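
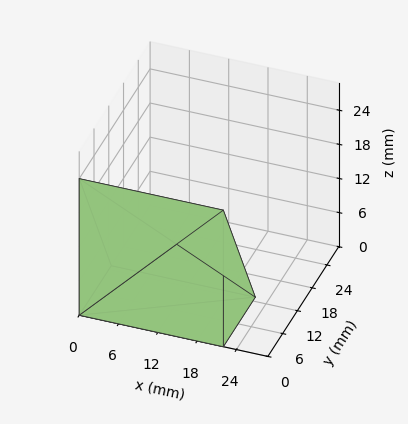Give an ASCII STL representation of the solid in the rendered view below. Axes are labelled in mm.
Reading the render: the shape is a wedge (ramp): 22 × 13 mm base, rising to 24 mm along the y=0 edge and sloping linearly to z=0 at y=13 (dimensions read to the nearest mm from the axis ticks). For the STL, each face is triangulated and given an outward normal.

solid part
  facet normal 0.0000 0.0000 -1.0000
    outer loop
      vertex 22.00 13.00 0.00
      vertex 22.00 0.00 0.00
      vertex 0.00 0.00 0.00
    endloop
  endfacet
  facet normal 0.0000 0.0000 -1.0000
    outer loop
      vertex 0.00 13.00 0.00
      vertex 22.00 13.00 0.00
      vertex 0.00 0.00 0.00
    endloop
  endfacet
  facet normal 0.0000 -1.0000 0.0000
    outer loop
      vertex 0.00 0.00 0.00
      vertex 22.00 0.00 0.00
      vertex 22.00 0.00 24.00
    endloop
  endfacet
  facet normal 0.0000 -1.0000 0.0000
    outer loop
      vertex 0.00 0.00 0.00
      vertex 22.00 0.00 24.00
      vertex 0.00 0.00 24.00
    endloop
  endfacet
  facet normal 0.0000 0.8793 0.4763
    outer loop
      vertex 0.00 0.00 24.00
      vertex 22.00 0.00 24.00
      vertex 22.00 13.00 0.00
    endloop
  endfacet
  facet normal 0.0000 0.8793 0.4763
    outer loop
      vertex 0.00 0.00 24.00
      vertex 22.00 13.00 0.00
      vertex 0.00 13.00 0.00
    endloop
  endfacet
  facet normal -1.0000 0.0000 0.0000
    outer loop
      vertex 0.00 0.00 24.00
      vertex 0.00 13.00 0.00
      vertex 0.00 0.00 0.00
    endloop
  endfacet
  facet normal 1.0000 0.0000 0.0000
    outer loop
      vertex 22.00 0.00 0.00
      vertex 22.00 13.00 0.00
      vertex 22.00 0.00 24.00
    endloop
  endfacet
endsolid part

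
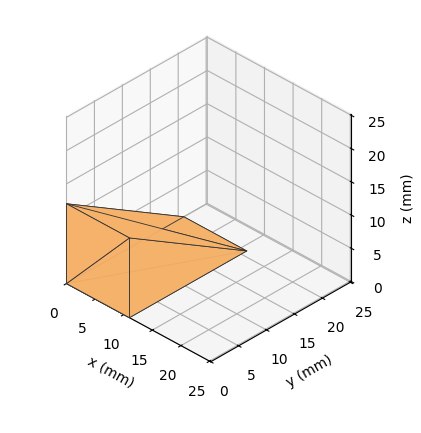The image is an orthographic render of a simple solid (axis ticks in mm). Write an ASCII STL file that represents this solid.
Reading the render: the shape is a wedge (ramp): 11 × 21 mm base, rising to 12 mm along the y=0 edge and sloping linearly to z=0 at y=21 (dimensions read to the nearest mm from the axis ticks). For the STL, each face is triangulated and given an outward normal.

solid part
  facet normal 0.0000 0.0000 -1.0000
    outer loop
      vertex 11.00 21.00 0.00
      vertex 11.00 0.00 0.00
      vertex 0.00 0.00 0.00
    endloop
  endfacet
  facet normal 0.0000 0.0000 -1.0000
    outer loop
      vertex 0.00 21.00 0.00
      vertex 11.00 21.00 0.00
      vertex 0.00 0.00 0.00
    endloop
  endfacet
  facet normal 0.0000 -1.0000 0.0000
    outer loop
      vertex 0.00 0.00 0.00
      vertex 11.00 0.00 0.00
      vertex 11.00 0.00 12.00
    endloop
  endfacet
  facet normal 0.0000 -1.0000 0.0000
    outer loop
      vertex 0.00 0.00 0.00
      vertex 11.00 0.00 12.00
      vertex 0.00 0.00 12.00
    endloop
  endfacet
  facet normal 0.0000 0.4961 0.8682
    outer loop
      vertex 0.00 0.00 12.00
      vertex 11.00 0.00 12.00
      vertex 11.00 21.00 0.00
    endloop
  endfacet
  facet normal 0.0000 0.4961 0.8682
    outer loop
      vertex 0.00 0.00 12.00
      vertex 11.00 21.00 0.00
      vertex 0.00 21.00 0.00
    endloop
  endfacet
  facet normal -1.0000 0.0000 0.0000
    outer loop
      vertex 0.00 0.00 12.00
      vertex 0.00 21.00 0.00
      vertex 0.00 0.00 0.00
    endloop
  endfacet
  facet normal 1.0000 0.0000 0.0000
    outer loop
      vertex 11.00 0.00 0.00
      vertex 11.00 21.00 0.00
      vertex 11.00 0.00 12.00
    endloop
  endfacet
endsolid part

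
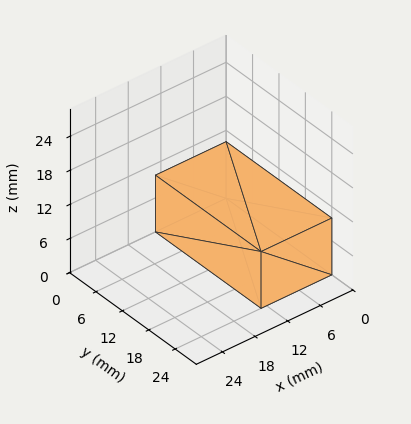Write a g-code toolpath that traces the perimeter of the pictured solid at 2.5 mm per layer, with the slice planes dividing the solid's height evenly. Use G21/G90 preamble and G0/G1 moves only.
Reading the render: the shape is a rectangular box, roughly 13 × 24 mm footprint and 10 mm tall (dimensions read to the nearest mm from the axis ticks). For the g-code, the solid's height is divided into equal slices at the stated Δz and each level perimeter traced with G1 moves after a G0 lift.

; perimeter-only toolpath
G21 ; units = mm
G90 ; absolute positioning
G28 ; home
; layer 1
G0 Z2.5
G0 X0.0 Y0.0
G1 X13.0 Y0.0
G1 X13.0 Y24.0
G1 X0.0 Y24.0
G1 X0.0 Y0.0
; layer 2
G0 Z5.0
G0 X0.0 Y0.0
G1 X13.0 Y0.0
G1 X13.0 Y24.0
G1 X0.0 Y24.0
G1 X0.0 Y0.0
; layer 3
G0 Z7.5
G0 X0.0 Y0.0
G1 X13.0 Y0.0
G1 X13.0 Y24.0
G1 X0.0 Y24.0
G1 X0.0 Y0.0
; layer 4
G0 Z10.0
G0 X0.0 Y0.0
G1 X13.0 Y0.0
G1 X13.0 Y24.0
G1 X0.0 Y24.0
G1 X0.0 Y0.0
M2 ; end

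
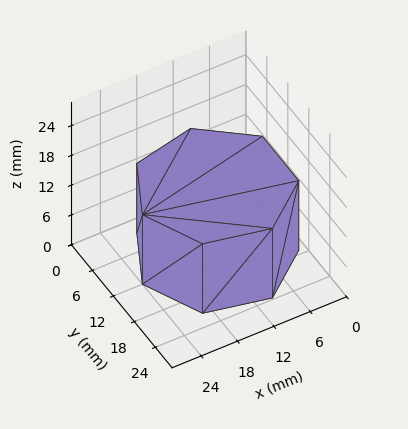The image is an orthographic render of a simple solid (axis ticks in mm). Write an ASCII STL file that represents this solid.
Reading the render: the shape is a regular 7-sided prism (a cylinder approximated with 7 flat sides), circumscribed radius ≈ 12 mm, height ≈ 14 mm (dimensions read to the nearest mm from the axis ticks). For the STL, each face is triangulated and given an outward normal.

solid part
  facet normal 0.0000 0.0000 -1.0000
    outer loop
      vertex 9.3 23.7 0.0
      vertex 19.5 21.4 0.0
      vertex 24.0 12.0 0.0
    endloop
  endfacet
  facet normal 0.0000 0.0000 -1.0000
    outer loop
      vertex 1.2 17.2 0.0
      vertex 9.3 23.7 0.0
      vertex 24.0 12.0 0.0
    endloop
  endfacet
  facet normal 0.0000 0.0000 -1.0000
    outer loop
      vertex 1.2 6.8 0.0
      vertex 1.2 17.2 0.0
      vertex 24.0 12.0 0.0
    endloop
  endfacet
  facet normal 0.0000 0.0000 -1.0000
    outer loop
      vertex 9.3 0.3 0.0
      vertex 1.2 6.8 0.0
      vertex 24.0 12.0 0.0
    endloop
  endfacet
  facet normal 0.0000 0.0000 -1.0000
    outer loop
      vertex 19.5 2.6 0.0
      vertex 9.3 0.3 0.0
      vertex 24.0 12.0 0.0
    endloop
  endfacet
  facet normal 0.0000 0.0000 1.0000
    outer loop
      vertex 24.0 12.0 14.0
      vertex 19.5 21.4 14.0
      vertex 9.3 23.7 14.0
    endloop
  endfacet
  facet normal 0.0000 0.0000 1.0000
    outer loop
      vertex 24.0 12.0 14.0
      vertex 9.3 23.7 14.0
      vertex 1.2 17.2 14.0
    endloop
  endfacet
  facet normal 0.0000 0.0000 1.0000
    outer loop
      vertex 24.0 12.0 14.0
      vertex 1.2 17.2 14.0
      vertex 1.2 6.8 14.0
    endloop
  endfacet
  facet normal 0.0000 0.0000 1.0000
    outer loop
      vertex 24.0 12.0 14.0
      vertex 1.2 6.8 14.0
      vertex 9.3 0.3 14.0
    endloop
  endfacet
  facet normal 0.0000 0.0000 1.0000
    outer loop
      vertex 24.0 12.0 14.0
      vertex 9.3 0.3 14.0
      vertex 19.5 2.6 14.0
    endloop
  endfacet
  facet normal 0.9020 0.4318 0.0000
    outer loop
      vertex 24.0 12.0 0.0
      vertex 19.5 21.4 0.0
      vertex 19.5 21.4 14.0
    endloop
  endfacet
  facet normal 0.9020 0.4318 0.0000
    outer loop
      vertex 24.0 12.0 0.0
      vertex 19.5 21.4 14.0
      vertex 24.0 12.0 14.0
    endloop
  endfacet
  facet normal 0.2200 0.9755 0.0000
    outer loop
      vertex 19.5 21.4 0.0
      vertex 9.3 23.7 0.0
      vertex 9.3 23.7 14.0
    endloop
  endfacet
  facet normal 0.2200 0.9755 0.0000
    outer loop
      vertex 19.5 21.4 0.0
      vertex 9.3 23.7 14.0
      vertex 19.5 21.4 14.0
    endloop
  endfacet
  facet normal -0.6259 0.7799 0.0000
    outer loop
      vertex 9.3 23.7 0.0
      vertex 1.2 17.2 0.0
      vertex 1.2 17.2 14.0
    endloop
  endfacet
  facet normal -0.6259 0.7799 0.0000
    outer loop
      vertex 9.3 23.7 0.0
      vertex 1.2 17.2 14.0
      vertex 9.3 23.7 14.0
    endloop
  endfacet
  facet normal -1.0000 0.0000 0.0000
    outer loop
      vertex 1.2 17.2 0.0
      vertex 1.2 6.8 0.0
      vertex 1.2 6.8 14.0
    endloop
  endfacet
  facet normal -1.0000 0.0000 0.0000
    outer loop
      vertex 1.2 17.2 0.0
      vertex 1.2 6.8 14.0
      vertex 1.2 17.2 14.0
    endloop
  endfacet
  facet normal -0.6259 -0.7799 0.0000
    outer loop
      vertex 1.2 6.8 0.0
      vertex 9.3 0.3 0.0
      vertex 9.3 0.3 14.0
    endloop
  endfacet
  facet normal -0.6259 -0.7799 0.0000
    outer loop
      vertex 1.2 6.8 0.0
      vertex 9.3 0.3 14.0
      vertex 1.2 6.8 14.0
    endloop
  endfacet
  facet normal 0.2200 -0.9755 0.0000
    outer loop
      vertex 9.3 0.3 0.0
      vertex 19.5 2.6 0.0
      vertex 19.5 2.6 14.0
    endloop
  endfacet
  facet normal 0.2200 -0.9755 0.0000
    outer loop
      vertex 9.3 0.3 0.0
      vertex 19.5 2.6 14.0
      vertex 9.3 0.3 14.0
    endloop
  endfacet
  facet normal 0.9020 -0.4318 0.0000
    outer loop
      vertex 19.5 2.6 0.0
      vertex 24.0 12.0 0.0
      vertex 24.0 12.0 14.0
    endloop
  endfacet
  facet normal 0.9020 -0.4318 0.0000
    outer loop
      vertex 19.5 2.6 0.0
      vertex 24.0 12.0 14.0
      vertex 19.5 2.6 14.0
    endloop
  endfacet
endsolid part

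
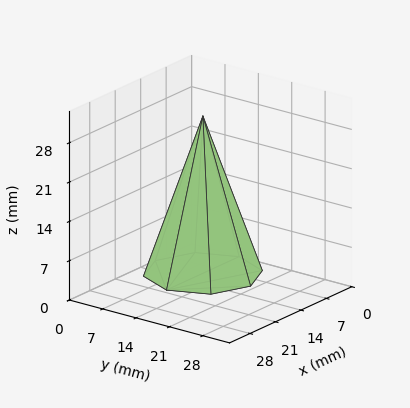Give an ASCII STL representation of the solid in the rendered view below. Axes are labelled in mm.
Reading the render: the shape is a regular 8-sided pyramid, base circumscribed radius ≈ 10 mm, apex at z ≈ 28 mm (dimensions read to the nearest mm from the axis ticks). For the STL, each face is triangulated and given an outward normal.

solid part
  facet normal 0.0000 0.0000 -1.0000
    outer loop
      vertex 10.00 20.00 0.00
      vertex 17.07 17.07 0.00
      vertex 20.00 10.00 0.00
    endloop
  endfacet
  facet normal 0.0000 0.0000 -1.0000
    outer loop
      vertex 2.93 17.07 0.00
      vertex 10.00 20.00 0.00
      vertex 20.00 10.00 0.00
    endloop
  endfacet
  facet normal 0.0000 0.0000 -1.0000
    outer loop
      vertex 0.00 10.00 0.00
      vertex 2.93 17.07 0.00
      vertex 20.00 10.00 0.00
    endloop
  endfacet
  facet normal 0.0000 0.0000 -1.0000
    outer loop
      vertex 2.93 2.93 0.00
      vertex 0.00 10.00 0.00
      vertex 20.00 10.00 0.00
    endloop
  endfacet
  facet normal 0.0000 0.0000 -1.0000
    outer loop
      vertex 10.00 0.00 0.00
      vertex 2.93 2.93 0.00
      vertex 20.00 10.00 0.00
    endloop
  endfacet
  facet normal 0.0000 0.0000 -1.0000
    outer loop
      vertex 17.07 2.93 0.00
      vertex 10.00 0.00 0.00
      vertex 20.00 10.00 0.00
    endloop
  endfacet
  facet normal 0.8773 0.3636 0.3133
    outer loop
      vertex 20.00 10.00 0.00
      vertex 17.07 17.07 0.00
      vertex 10.00 10.00 28.00
    endloop
  endfacet
  facet normal 0.3636 0.8773 0.3133
    outer loop
      vertex 17.07 17.07 0.00
      vertex 10.00 20.00 0.00
      vertex 10.00 10.00 28.00
    endloop
  endfacet
  facet normal -0.3636 0.8773 0.3133
    outer loop
      vertex 10.00 20.00 0.00
      vertex 2.93 17.07 0.00
      vertex 10.00 10.00 28.00
    endloop
  endfacet
  facet normal -0.8773 0.3636 0.3133
    outer loop
      vertex 2.93 17.07 0.00
      vertex 0.00 10.00 0.00
      vertex 10.00 10.00 28.00
    endloop
  endfacet
  facet normal -0.8773 -0.3636 0.3133
    outer loop
      vertex 0.00 10.00 0.00
      vertex 2.93 2.93 0.00
      vertex 10.00 10.00 28.00
    endloop
  endfacet
  facet normal -0.3636 -0.8773 0.3133
    outer loop
      vertex 2.93 2.93 0.00
      vertex 10.00 0.00 0.00
      vertex 10.00 10.00 28.00
    endloop
  endfacet
  facet normal 0.3636 -0.8773 0.3133
    outer loop
      vertex 10.00 0.00 0.00
      vertex 17.07 2.93 0.00
      vertex 10.00 10.00 28.00
    endloop
  endfacet
  facet normal 0.8773 -0.3636 0.3133
    outer loop
      vertex 17.07 2.93 0.00
      vertex 20.00 10.00 0.00
      vertex 10.00 10.00 28.00
    endloop
  endfacet
endsolid part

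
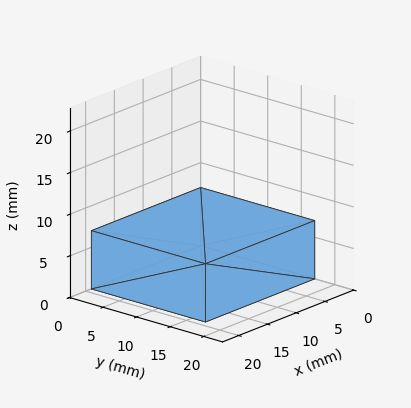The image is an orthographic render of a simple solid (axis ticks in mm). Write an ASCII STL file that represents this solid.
Reading the render: the shape is a rectangular box, roughly 19 × 17 mm footprint and 7 mm tall (dimensions read to the nearest mm from the axis ticks). For the STL, each face is triangulated and given an outward normal.

solid part
  facet normal 0.0000 0.0000 -1.0000
    outer loop
      vertex 19.00 17.00 0.00
      vertex 19.00 0.00 0.00
      vertex 0.00 0.00 0.00
    endloop
  endfacet
  facet normal 0.0000 0.0000 -1.0000
    outer loop
      vertex 0.00 17.00 0.00
      vertex 19.00 17.00 0.00
      vertex 0.00 0.00 0.00
    endloop
  endfacet
  facet normal 0.0000 0.0000 1.0000
    outer loop
      vertex 0.00 0.00 7.00
      vertex 19.00 0.00 7.00
      vertex 19.00 17.00 7.00
    endloop
  endfacet
  facet normal 0.0000 0.0000 1.0000
    outer loop
      vertex 0.00 0.00 7.00
      vertex 19.00 17.00 7.00
      vertex 0.00 17.00 7.00
    endloop
  endfacet
  facet normal 0.0000 -1.0000 0.0000
    outer loop
      vertex 0.00 0.00 0.00
      vertex 19.00 0.00 0.00
      vertex 19.00 0.00 7.00
    endloop
  endfacet
  facet normal 0.0000 -1.0000 0.0000
    outer loop
      vertex 0.00 0.00 0.00
      vertex 19.00 0.00 7.00
      vertex 0.00 0.00 7.00
    endloop
  endfacet
  facet normal 0.0000 1.0000 0.0000
    outer loop
      vertex 19.00 17.00 7.00
      vertex 19.00 17.00 0.00
      vertex 0.00 17.00 0.00
    endloop
  endfacet
  facet normal 0.0000 1.0000 0.0000
    outer loop
      vertex 0.00 17.00 7.00
      vertex 19.00 17.00 7.00
      vertex 0.00 17.00 0.00
    endloop
  endfacet
  facet normal -1.0000 0.0000 0.0000
    outer loop
      vertex 0.00 17.00 7.00
      vertex 0.00 17.00 0.00
      vertex 0.00 0.00 0.00
    endloop
  endfacet
  facet normal -1.0000 0.0000 0.0000
    outer loop
      vertex 0.00 0.00 7.00
      vertex 0.00 17.00 7.00
      vertex 0.00 0.00 0.00
    endloop
  endfacet
  facet normal 1.0000 0.0000 0.0000
    outer loop
      vertex 19.00 0.00 0.00
      vertex 19.00 17.00 0.00
      vertex 19.00 17.00 7.00
    endloop
  endfacet
  facet normal 1.0000 0.0000 0.0000
    outer loop
      vertex 19.00 0.00 0.00
      vertex 19.00 17.00 7.00
      vertex 19.00 0.00 7.00
    endloop
  endfacet
endsolid part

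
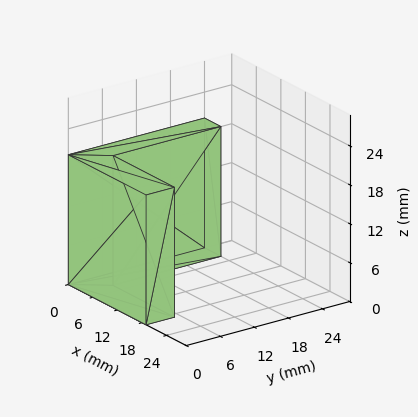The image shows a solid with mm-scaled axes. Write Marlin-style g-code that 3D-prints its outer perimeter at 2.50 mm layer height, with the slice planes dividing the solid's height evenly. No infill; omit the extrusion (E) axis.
Reading the render: the shape is an L-shaped prism: outer 19 × 24 mm, arm thicknesses ≈ 5 mm (horizontal) and 4 mm (vertical), extruded 20 mm in z (dimensions read to the nearest mm from the axis ticks). For the g-code, the solid's height is divided into equal slices at the stated Δz and each level perimeter traced with G1 moves after a G0 lift.

; perimeter-only toolpath
G21 ; units = mm
G90 ; absolute positioning
G28 ; home
; layer 1
G0 Z2.50
G0 X0.00 Y0.00
G1 X19.00 Y0.00
G1 X19.00 Y5.00
G1 X4.00 Y5.00
G1 X4.00 Y24.00
G1 X0.00 Y24.00
G1 X0.00 Y0.00
; layer 2
G0 Z5.00
G0 X0.00 Y0.00
G1 X19.00 Y0.00
G1 X19.00 Y5.00
G1 X4.00 Y5.00
G1 X4.00 Y24.00
G1 X0.00 Y24.00
G1 X0.00 Y0.00
; layer 3
G0 Z7.50
G0 X0.00 Y0.00
G1 X19.00 Y0.00
G1 X19.00 Y5.00
G1 X4.00 Y5.00
G1 X4.00 Y24.00
G1 X0.00 Y24.00
G1 X0.00 Y0.00
; layer 4
G0 Z10.00
G0 X0.00 Y0.00
G1 X19.00 Y0.00
G1 X19.00 Y5.00
G1 X4.00 Y5.00
G1 X4.00 Y24.00
G1 X0.00 Y24.00
G1 X0.00 Y0.00
; layer 5
G0 Z12.50
G0 X0.00 Y0.00
G1 X19.00 Y0.00
G1 X19.00 Y5.00
G1 X4.00 Y5.00
G1 X4.00 Y24.00
G1 X0.00 Y24.00
G1 X0.00 Y0.00
; layer 6
G0 Z15.00
G0 X0.00 Y0.00
G1 X19.00 Y0.00
G1 X19.00 Y5.00
G1 X4.00 Y5.00
G1 X4.00 Y24.00
G1 X0.00 Y24.00
G1 X0.00 Y0.00
; layer 7
G0 Z17.50
G0 X0.00 Y0.00
G1 X19.00 Y0.00
G1 X19.00 Y5.00
G1 X4.00 Y5.00
G1 X4.00 Y24.00
G1 X0.00 Y24.00
G1 X0.00 Y0.00
; layer 8
G0 Z20.00
G0 X0.00 Y0.00
G1 X19.00 Y0.00
G1 X19.00 Y5.00
G1 X4.00 Y5.00
G1 X4.00 Y24.00
G1 X0.00 Y24.00
G1 X0.00 Y0.00
M2 ; end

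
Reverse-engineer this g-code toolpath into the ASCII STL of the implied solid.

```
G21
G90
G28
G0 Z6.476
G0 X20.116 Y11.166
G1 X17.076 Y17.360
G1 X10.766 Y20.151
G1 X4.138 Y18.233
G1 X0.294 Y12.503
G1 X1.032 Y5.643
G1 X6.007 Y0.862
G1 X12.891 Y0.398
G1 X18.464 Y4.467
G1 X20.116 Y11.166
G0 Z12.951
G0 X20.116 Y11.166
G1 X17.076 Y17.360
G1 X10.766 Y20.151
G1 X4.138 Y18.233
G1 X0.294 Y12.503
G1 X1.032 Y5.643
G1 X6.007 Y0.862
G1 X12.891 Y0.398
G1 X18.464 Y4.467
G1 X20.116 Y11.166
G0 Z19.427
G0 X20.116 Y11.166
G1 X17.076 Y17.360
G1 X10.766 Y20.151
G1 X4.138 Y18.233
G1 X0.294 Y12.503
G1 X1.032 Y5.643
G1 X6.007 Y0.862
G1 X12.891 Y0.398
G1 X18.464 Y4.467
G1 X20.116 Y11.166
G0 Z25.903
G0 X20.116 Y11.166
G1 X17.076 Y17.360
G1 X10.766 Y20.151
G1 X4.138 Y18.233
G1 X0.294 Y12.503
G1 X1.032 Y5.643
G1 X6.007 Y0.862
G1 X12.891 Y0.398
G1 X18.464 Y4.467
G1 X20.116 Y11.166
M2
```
solid part
  facet normal 0.0000 0.0000 -1.0000
    outer loop
      vertex 10.766 20.151 0.000
      vertex 17.076 17.360 0.000
      vertex 20.116 11.166 0.000
    endloop
  endfacet
  facet normal 0.0000 0.0000 -1.0000
    outer loop
      vertex 4.138 18.233 0.000
      vertex 10.766 20.151 0.000
      vertex 20.116 11.166 0.000
    endloop
  endfacet
  facet normal 0.0000 0.0000 -1.0000
    outer loop
      vertex 0.294 12.503 0.000
      vertex 4.138 18.233 0.000
      vertex 20.116 11.166 0.000
    endloop
  endfacet
  facet normal 0.0000 0.0000 -1.0000
    outer loop
      vertex 1.032 5.643 0.000
      vertex 0.294 12.503 0.000
      vertex 20.116 11.166 0.000
    endloop
  endfacet
  facet normal 0.0000 0.0000 -1.0000
    outer loop
      vertex 6.007 0.862 0.000
      vertex 1.032 5.643 0.000
      vertex 20.116 11.166 0.000
    endloop
  endfacet
  facet normal 0.0000 0.0000 -1.0000
    outer loop
      vertex 12.891 0.398 0.000
      vertex 6.007 0.862 0.000
      vertex 20.116 11.166 0.000
    endloop
  endfacet
  facet normal 0.0000 0.0000 -1.0000
    outer loop
      vertex 18.464 4.467 0.000
      vertex 12.891 0.398 0.000
      vertex 20.116 11.166 0.000
    endloop
  endfacet
  facet normal 0.0000 0.0000 1.0000
    outer loop
      vertex 20.116 11.166 25.903
      vertex 17.076 17.360 25.903
      vertex 10.766 20.151 25.903
    endloop
  endfacet
  facet normal 0.0000 0.0000 1.0000
    outer loop
      vertex 20.116 11.166 25.903
      vertex 10.766 20.151 25.903
      vertex 4.138 18.233 25.903
    endloop
  endfacet
  facet normal 0.0000 0.0000 1.0000
    outer loop
      vertex 20.116 11.166 25.903
      vertex 4.138 18.233 25.903
      vertex 0.294 12.503 25.903
    endloop
  endfacet
  facet normal 0.0000 0.0000 1.0000
    outer loop
      vertex 20.116 11.166 25.903
      vertex 0.294 12.503 25.903
      vertex 1.032 5.643 25.903
    endloop
  endfacet
  facet normal 0.0000 0.0000 1.0000
    outer loop
      vertex 20.116 11.166 25.903
      vertex 1.032 5.643 25.903
      vertex 6.007 0.862 25.903
    endloop
  endfacet
  facet normal 0.0000 0.0000 1.0000
    outer loop
      vertex 20.116 11.166 25.903
      vertex 6.007 0.862 25.903
      vertex 12.891 0.398 25.903
    endloop
  endfacet
  facet normal 0.0000 0.0000 1.0000
    outer loop
      vertex 20.116 11.166 25.903
      vertex 12.891 0.398 25.903
      vertex 18.464 4.467 25.903
    endloop
  endfacet
  facet normal 0.8977 0.4406 0.0000
    outer loop
      vertex 20.116 11.166 0.000
      vertex 17.076 17.360 0.000
      vertex 17.076 17.360 25.903
    endloop
  endfacet
  facet normal 0.8977 0.4406 0.0000
    outer loop
      vertex 20.116 11.166 0.000
      vertex 17.076 17.360 25.903
      vertex 20.116 11.166 25.903
    endloop
  endfacet
  facet normal 0.4045 0.9145 0.0000
    outer loop
      vertex 17.076 17.360 0.000
      vertex 10.766 20.151 0.000
      vertex 10.766 20.151 25.903
    endloop
  endfacet
  facet normal 0.4045 0.9145 0.0000
    outer loop
      vertex 17.076 17.360 0.000
      vertex 10.766 20.151 25.903
      vertex 17.076 17.360 25.903
    endloop
  endfacet
  facet normal -0.2780 0.9606 0.0000
    outer loop
      vertex 10.766 20.151 0.000
      vertex 4.138 18.233 0.000
      vertex 4.138 18.233 25.903
    endloop
  endfacet
  facet normal -0.2780 0.9606 0.0000
    outer loop
      vertex 10.766 20.151 0.000
      vertex 4.138 18.233 25.903
      vertex 10.766 20.151 25.903
    endloop
  endfacet
  facet normal -0.8304 0.5571 0.0000
    outer loop
      vertex 4.138 18.233 0.000
      vertex 0.294 12.503 0.000
      vertex 0.294 12.503 25.903
    endloop
  endfacet
  facet normal -0.8304 0.5571 0.0000
    outer loop
      vertex 4.138 18.233 0.000
      vertex 0.294 12.503 25.903
      vertex 4.138 18.233 25.903
    endloop
  endfacet
  facet normal -0.9943 -0.1070 0.0000
    outer loop
      vertex 0.294 12.503 0.000
      vertex 1.032 5.643 0.000
      vertex 1.032 5.643 25.903
    endloop
  endfacet
  facet normal -0.9943 -0.1070 0.0000
    outer loop
      vertex 0.294 12.503 0.000
      vertex 1.032 5.643 25.903
      vertex 0.294 12.503 25.903
    endloop
  endfacet
  facet normal -0.6929 -0.7210 0.0000
    outer loop
      vertex 1.032 5.643 0.000
      vertex 6.007 0.862 0.000
      vertex 6.007 0.862 25.903
    endloop
  endfacet
  facet normal -0.6929 -0.7210 0.0000
    outer loop
      vertex 1.032 5.643 0.000
      vertex 6.007 0.862 25.903
      vertex 1.032 5.643 25.903
    endloop
  endfacet
  facet normal -0.0673 -0.9977 0.0000
    outer loop
      vertex 6.007 0.862 0.000
      vertex 12.891 0.398 0.000
      vertex 12.891 0.398 25.903
    endloop
  endfacet
  facet normal -0.0673 -0.9977 0.0000
    outer loop
      vertex 6.007 0.862 0.000
      vertex 12.891 0.398 25.903
      vertex 6.007 0.862 25.903
    endloop
  endfacet
  facet normal 0.5897 -0.8076 0.0000
    outer loop
      vertex 12.891 0.398 0.000
      vertex 18.464 4.467 0.000
      vertex 18.464 4.467 25.903
    endloop
  endfacet
  facet normal 0.5897 -0.8076 0.0000
    outer loop
      vertex 12.891 0.398 0.000
      vertex 18.464 4.467 25.903
      vertex 12.891 0.398 25.903
    endloop
  endfacet
  facet normal 0.9709 -0.2394 0.0000
    outer loop
      vertex 18.464 4.467 0.000
      vertex 20.116 11.166 0.000
      vertex 20.116 11.166 25.903
    endloop
  endfacet
  facet normal 0.9709 -0.2394 0.0000
    outer loop
      vertex 18.464 4.467 0.000
      vertex 20.116 11.166 25.903
      vertex 18.464 4.467 25.903
    endloop
  endfacet
endsolid part

The G0 Z moves step by Δz≈6.476 mm. Every layer's G1 loop is the same polygon, so the solid is a straight extrusion of it from z=0 to z≈25.9. Closing with flat bottom and top caps and triangulating gives 32 facets — a regular 9-sided prism (a cylinder approximated with 9 flat sides), circumscribed radius ≈ 10.1 mm, height ≈ 25.9 mm.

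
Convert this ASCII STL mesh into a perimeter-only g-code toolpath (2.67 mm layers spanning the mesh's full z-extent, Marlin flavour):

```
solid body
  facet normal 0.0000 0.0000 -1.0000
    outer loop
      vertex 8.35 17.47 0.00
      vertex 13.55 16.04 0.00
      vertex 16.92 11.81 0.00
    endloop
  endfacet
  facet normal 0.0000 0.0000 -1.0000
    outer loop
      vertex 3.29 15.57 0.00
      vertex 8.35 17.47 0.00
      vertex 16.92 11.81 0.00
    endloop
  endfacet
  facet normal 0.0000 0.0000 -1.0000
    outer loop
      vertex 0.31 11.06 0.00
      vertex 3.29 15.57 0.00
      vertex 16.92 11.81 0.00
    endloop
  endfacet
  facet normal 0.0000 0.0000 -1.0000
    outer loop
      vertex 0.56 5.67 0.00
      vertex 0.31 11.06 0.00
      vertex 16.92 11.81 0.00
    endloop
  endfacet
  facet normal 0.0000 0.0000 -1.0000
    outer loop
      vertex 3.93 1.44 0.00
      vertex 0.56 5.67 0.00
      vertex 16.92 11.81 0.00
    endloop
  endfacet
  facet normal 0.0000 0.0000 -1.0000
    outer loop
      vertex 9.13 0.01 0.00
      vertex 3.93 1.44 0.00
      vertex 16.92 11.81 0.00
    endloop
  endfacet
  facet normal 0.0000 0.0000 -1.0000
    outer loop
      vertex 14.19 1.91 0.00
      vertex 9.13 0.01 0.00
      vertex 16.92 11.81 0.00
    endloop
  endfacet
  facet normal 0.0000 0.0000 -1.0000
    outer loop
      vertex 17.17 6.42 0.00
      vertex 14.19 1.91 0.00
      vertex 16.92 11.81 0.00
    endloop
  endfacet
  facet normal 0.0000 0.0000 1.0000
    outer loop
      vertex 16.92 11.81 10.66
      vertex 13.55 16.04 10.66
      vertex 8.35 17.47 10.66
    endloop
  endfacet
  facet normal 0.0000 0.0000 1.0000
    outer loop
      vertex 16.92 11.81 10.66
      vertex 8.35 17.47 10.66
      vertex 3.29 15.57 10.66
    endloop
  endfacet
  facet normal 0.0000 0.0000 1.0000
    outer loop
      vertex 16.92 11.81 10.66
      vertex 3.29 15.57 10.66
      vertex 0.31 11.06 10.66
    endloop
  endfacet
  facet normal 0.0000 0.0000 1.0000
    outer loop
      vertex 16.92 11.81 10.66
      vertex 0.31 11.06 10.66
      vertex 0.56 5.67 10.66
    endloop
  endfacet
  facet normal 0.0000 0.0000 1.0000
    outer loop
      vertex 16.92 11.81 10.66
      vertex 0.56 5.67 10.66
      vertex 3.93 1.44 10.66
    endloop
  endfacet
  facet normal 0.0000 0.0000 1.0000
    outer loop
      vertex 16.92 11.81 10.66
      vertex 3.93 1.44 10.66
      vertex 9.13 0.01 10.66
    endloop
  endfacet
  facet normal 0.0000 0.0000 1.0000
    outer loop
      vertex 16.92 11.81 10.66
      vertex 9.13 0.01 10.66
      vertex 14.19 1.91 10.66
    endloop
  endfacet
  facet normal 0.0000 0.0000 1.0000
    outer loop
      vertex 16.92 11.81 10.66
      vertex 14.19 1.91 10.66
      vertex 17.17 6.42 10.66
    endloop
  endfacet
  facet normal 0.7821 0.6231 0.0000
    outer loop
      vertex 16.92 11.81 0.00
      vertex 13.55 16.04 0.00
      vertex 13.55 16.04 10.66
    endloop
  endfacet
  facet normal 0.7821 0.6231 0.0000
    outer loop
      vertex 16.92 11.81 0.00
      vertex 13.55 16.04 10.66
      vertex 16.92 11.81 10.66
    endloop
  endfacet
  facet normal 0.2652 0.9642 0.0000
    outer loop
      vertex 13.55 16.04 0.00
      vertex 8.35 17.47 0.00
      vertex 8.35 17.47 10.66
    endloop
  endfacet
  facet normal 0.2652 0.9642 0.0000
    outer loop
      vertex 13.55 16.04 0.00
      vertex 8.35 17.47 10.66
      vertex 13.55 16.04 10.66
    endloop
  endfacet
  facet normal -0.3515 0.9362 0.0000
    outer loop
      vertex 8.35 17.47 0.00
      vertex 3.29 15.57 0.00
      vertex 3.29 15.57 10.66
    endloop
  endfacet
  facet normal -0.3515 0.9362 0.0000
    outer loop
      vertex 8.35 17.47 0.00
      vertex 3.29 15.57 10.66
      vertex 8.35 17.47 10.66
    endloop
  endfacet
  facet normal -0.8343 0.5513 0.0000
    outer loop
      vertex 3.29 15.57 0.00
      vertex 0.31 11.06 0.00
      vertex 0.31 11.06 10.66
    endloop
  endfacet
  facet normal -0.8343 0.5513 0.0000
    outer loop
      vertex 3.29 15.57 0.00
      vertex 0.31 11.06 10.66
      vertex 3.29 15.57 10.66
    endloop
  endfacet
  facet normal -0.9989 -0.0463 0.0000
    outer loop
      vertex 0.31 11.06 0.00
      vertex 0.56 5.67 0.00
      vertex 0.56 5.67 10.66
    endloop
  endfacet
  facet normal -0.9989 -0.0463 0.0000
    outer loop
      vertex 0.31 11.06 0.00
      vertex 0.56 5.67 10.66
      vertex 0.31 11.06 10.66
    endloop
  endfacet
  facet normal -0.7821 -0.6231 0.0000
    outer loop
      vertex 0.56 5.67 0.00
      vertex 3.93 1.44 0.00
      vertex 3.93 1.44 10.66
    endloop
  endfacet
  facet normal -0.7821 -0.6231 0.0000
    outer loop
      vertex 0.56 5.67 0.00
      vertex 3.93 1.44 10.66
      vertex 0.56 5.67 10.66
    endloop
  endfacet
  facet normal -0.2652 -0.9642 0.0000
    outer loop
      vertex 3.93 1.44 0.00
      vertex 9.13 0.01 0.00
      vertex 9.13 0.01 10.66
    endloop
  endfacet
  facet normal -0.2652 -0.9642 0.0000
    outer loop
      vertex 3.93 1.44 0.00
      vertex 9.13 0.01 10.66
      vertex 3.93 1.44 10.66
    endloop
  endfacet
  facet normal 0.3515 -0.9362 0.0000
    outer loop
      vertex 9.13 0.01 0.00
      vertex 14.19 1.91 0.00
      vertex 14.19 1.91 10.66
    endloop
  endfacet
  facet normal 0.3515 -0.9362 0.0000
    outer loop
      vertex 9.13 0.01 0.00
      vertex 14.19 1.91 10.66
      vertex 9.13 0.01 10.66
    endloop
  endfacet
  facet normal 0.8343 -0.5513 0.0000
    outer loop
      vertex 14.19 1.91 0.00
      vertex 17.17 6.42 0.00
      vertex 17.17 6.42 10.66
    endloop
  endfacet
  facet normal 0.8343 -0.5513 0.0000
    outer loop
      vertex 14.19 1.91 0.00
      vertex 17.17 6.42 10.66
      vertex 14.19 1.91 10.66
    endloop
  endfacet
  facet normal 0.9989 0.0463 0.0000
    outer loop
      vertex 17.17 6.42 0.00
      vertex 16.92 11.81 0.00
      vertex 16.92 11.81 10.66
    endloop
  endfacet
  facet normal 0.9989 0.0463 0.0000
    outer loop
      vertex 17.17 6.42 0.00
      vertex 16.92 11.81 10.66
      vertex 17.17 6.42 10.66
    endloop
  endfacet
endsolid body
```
; perimeter-only toolpath
G21 ; units = mm
G90 ; absolute positioning
G28 ; home
; layer 1
G0 Z2.67
G0 X16.92 Y11.81
G1 X13.55 Y16.04
G1 X8.35 Y17.47
G1 X3.29 Y15.57
G1 X0.31 Y11.06
G1 X0.56 Y5.67
G1 X3.93 Y1.44
G1 X9.13 Y0.01
G1 X14.19 Y1.91
G1 X17.17 Y6.42
G1 X16.92 Y11.81
; layer 2
G0 Z5.33
G0 X16.92 Y11.81
G1 X13.55 Y16.04
G1 X8.35 Y17.47
G1 X3.29 Y15.57
G1 X0.31 Y11.06
G1 X0.56 Y5.67
G1 X3.93 Y1.44
G1 X9.13 Y0.01
G1 X14.19 Y1.91
G1 X17.17 Y6.42
G1 X16.92 Y11.81
; layer 3
G0 Z8.00
G0 X16.92 Y11.81
G1 X13.55 Y16.04
G1 X8.35 Y17.47
G1 X3.29 Y15.57
G1 X0.31 Y11.06
G1 X0.56 Y5.67
G1 X3.93 Y1.44
G1 X9.13 Y0.01
G1 X14.19 Y1.91
G1 X17.17 Y6.42
G1 X16.92 Y11.81
; layer 4
G0 Z10.66
G0 X16.92 Y11.81
G1 X13.55 Y16.04
G1 X8.35 Y17.47
G1 X3.29 Y15.57
G1 X0.31 Y11.06
G1 X0.56 Y5.67
G1 X3.93 Y1.44
G1 X9.13 Y0.01
G1 X14.19 Y1.91
G1 X17.17 Y6.42
G1 X16.92 Y11.81
M2 ; end

The solid is a regular 10-sided prism (a cylinder approximated with 10 flat sides), circumscribed radius ≈ 8.74 mm, height ≈ 10.7 mm. Slicing at Δz = 2.67 mm — 4 equal slices spanning the solid's height, so layer i sits at z = i·h/4 — gives 4 non-empty perimeters. Each is a 10-segment closed polygon; G0 lifts to the layer z and rapids to the start vertex, then G1 traces the edges.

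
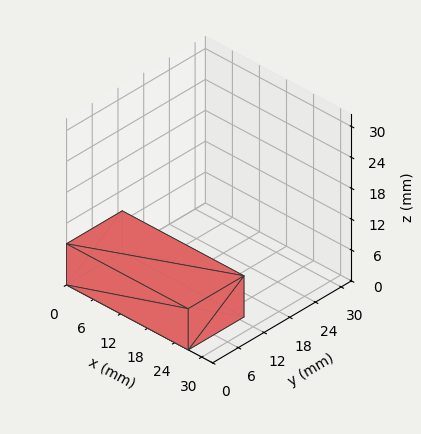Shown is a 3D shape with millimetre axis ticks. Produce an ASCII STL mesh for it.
Reading the render: the shape is a rectangular box, roughly 27 × 13 mm footprint and 8 mm tall (dimensions read to the nearest mm from the axis ticks). For the STL, each face is triangulated and given an outward normal.

solid part
  facet normal 0.0000 0.0000 -1.0000
    outer loop
      vertex 27.0 13.0 0.0
      vertex 27.0 0.0 0.0
      vertex 0.0 0.0 0.0
    endloop
  endfacet
  facet normal 0.0000 0.0000 -1.0000
    outer loop
      vertex 0.0 13.0 0.0
      vertex 27.0 13.0 0.0
      vertex 0.0 0.0 0.0
    endloop
  endfacet
  facet normal 0.0000 0.0000 1.0000
    outer loop
      vertex 0.0 0.0 8.0
      vertex 27.0 0.0 8.0
      vertex 27.0 13.0 8.0
    endloop
  endfacet
  facet normal 0.0000 0.0000 1.0000
    outer loop
      vertex 0.0 0.0 8.0
      vertex 27.0 13.0 8.0
      vertex 0.0 13.0 8.0
    endloop
  endfacet
  facet normal 0.0000 -1.0000 0.0000
    outer loop
      vertex 0.0 0.0 0.0
      vertex 27.0 0.0 0.0
      vertex 27.0 0.0 8.0
    endloop
  endfacet
  facet normal 0.0000 -1.0000 0.0000
    outer loop
      vertex 0.0 0.0 0.0
      vertex 27.0 0.0 8.0
      vertex 0.0 0.0 8.0
    endloop
  endfacet
  facet normal 0.0000 1.0000 0.0000
    outer loop
      vertex 27.0 13.0 8.0
      vertex 27.0 13.0 0.0
      vertex 0.0 13.0 0.0
    endloop
  endfacet
  facet normal 0.0000 1.0000 0.0000
    outer loop
      vertex 0.0 13.0 8.0
      vertex 27.0 13.0 8.0
      vertex 0.0 13.0 0.0
    endloop
  endfacet
  facet normal -1.0000 0.0000 0.0000
    outer loop
      vertex 0.0 13.0 8.0
      vertex 0.0 13.0 0.0
      vertex 0.0 0.0 0.0
    endloop
  endfacet
  facet normal -1.0000 0.0000 0.0000
    outer loop
      vertex 0.0 0.0 8.0
      vertex 0.0 13.0 8.0
      vertex 0.0 0.0 0.0
    endloop
  endfacet
  facet normal 1.0000 0.0000 0.0000
    outer loop
      vertex 27.0 0.0 0.0
      vertex 27.0 13.0 0.0
      vertex 27.0 13.0 8.0
    endloop
  endfacet
  facet normal 1.0000 0.0000 0.0000
    outer loop
      vertex 27.0 0.0 0.0
      vertex 27.0 13.0 8.0
      vertex 27.0 0.0 8.0
    endloop
  endfacet
endsolid part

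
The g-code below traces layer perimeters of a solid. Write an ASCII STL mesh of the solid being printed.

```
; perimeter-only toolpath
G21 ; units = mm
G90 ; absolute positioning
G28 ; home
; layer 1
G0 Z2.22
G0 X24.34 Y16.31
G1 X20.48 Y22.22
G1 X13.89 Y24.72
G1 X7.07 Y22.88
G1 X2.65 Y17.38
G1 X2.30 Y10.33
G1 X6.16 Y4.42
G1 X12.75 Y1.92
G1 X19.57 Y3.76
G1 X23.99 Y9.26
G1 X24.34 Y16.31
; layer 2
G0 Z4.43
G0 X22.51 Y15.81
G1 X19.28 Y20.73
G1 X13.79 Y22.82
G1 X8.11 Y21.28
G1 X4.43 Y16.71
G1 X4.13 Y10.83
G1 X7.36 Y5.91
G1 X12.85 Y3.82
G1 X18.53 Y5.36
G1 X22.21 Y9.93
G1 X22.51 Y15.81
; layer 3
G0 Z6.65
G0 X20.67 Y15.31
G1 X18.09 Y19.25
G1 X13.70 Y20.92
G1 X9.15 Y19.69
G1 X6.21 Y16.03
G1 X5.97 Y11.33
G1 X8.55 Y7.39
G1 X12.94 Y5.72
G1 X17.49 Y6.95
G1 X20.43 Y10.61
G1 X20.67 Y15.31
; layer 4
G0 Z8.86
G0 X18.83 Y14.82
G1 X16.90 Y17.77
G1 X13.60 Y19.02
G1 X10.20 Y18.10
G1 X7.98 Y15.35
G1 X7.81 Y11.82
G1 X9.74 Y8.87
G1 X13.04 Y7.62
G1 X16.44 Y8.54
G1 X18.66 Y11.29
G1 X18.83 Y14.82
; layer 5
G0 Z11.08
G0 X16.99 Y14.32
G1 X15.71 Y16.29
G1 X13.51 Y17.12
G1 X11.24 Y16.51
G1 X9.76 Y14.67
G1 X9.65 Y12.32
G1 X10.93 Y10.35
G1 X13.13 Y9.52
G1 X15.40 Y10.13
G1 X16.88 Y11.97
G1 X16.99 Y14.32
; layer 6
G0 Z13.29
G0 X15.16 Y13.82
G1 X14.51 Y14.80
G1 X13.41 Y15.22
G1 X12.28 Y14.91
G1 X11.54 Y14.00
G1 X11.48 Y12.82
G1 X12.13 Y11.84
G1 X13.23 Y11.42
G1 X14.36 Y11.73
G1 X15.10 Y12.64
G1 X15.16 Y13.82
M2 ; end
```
solid part
  facet normal 0.0000 0.0000 -1.0000
    outer loop
      vertex 13.98 26.62 0.00
      vertex 21.67 23.70 0.00
      vertex 26.18 16.81 0.00
    endloop
  endfacet
  facet normal 0.0000 0.0000 -1.0000
    outer loop
      vertex 6.03 24.47 0.00
      vertex 13.98 26.62 0.00
      vertex 26.18 16.81 0.00
    endloop
  endfacet
  facet normal 0.0000 0.0000 -1.0000
    outer loop
      vertex 0.87 18.06 0.00
      vertex 6.03 24.47 0.00
      vertex 26.18 16.81 0.00
    endloop
  endfacet
  facet normal 0.0000 0.0000 -1.0000
    outer loop
      vertex 0.46 9.83 0.00
      vertex 0.87 18.06 0.00
      vertex 26.18 16.81 0.00
    endloop
  endfacet
  facet normal 0.0000 0.0000 -1.0000
    outer loop
      vertex 4.97 2.94 0.00
      vertex 0.46 9.83 0.00
      vertex 26.18 16.81 0.00
    endloop
  endfacet
  facet normal 0.0000 0.0000 -1.0000
    outer loop
      vertex 12.66 0.02 0.00
      vertex 4.97 2.94 0.00
      vertex 26.18 16.81 0.00
    endloop
  endfacet
  facet normal 0.0000 0.0000 -1.0000
    outer loop
      vertex 20.61 2.17 0.00
      vertex 12.66 0.02 0.00
      vertex 26.18 16.81 0.00
    endloop
  endfacet
  facet normal 0.0000 0.0000 -1.0000
    outer loop
      vertex 25.77 8.58 0.00
      vertex 20.61 2.17 0.00
      vertex 26.18 16.81 0.00
    endloop
  endfacet
  facet normal 0.6479 0.4241 0.6327
    outer loop
      vertex 26.18 16.81 0.00
      vertex 21.67 23.70 0.00
      vertex 13.32 13.32 15.51
    endloop
  endfacet
  facet normal 0.2749 0.7241 0.6326
    outer loop
      vertex 21.67 23.70 0.00
      vertex 13.98 26.62 0.00
      vertex 13.32 13.32 15.51
    endloop
  endfacet
  facet normal -0.2022 0.7477 0.6325
    outer loop
      vertex 13.98 26.62 0.00
      vertex 6.03 24.47 0.00
      vertex 13.32 13.32 15.51
    endloop
  endfacet
  facet normal -0.6033 0.4856 0.6327
    outer loop
      vertex 6.03 24.47 0.00
      vertex 0.87 18.06 0.00
      vertex 13.32 13.32 15.51
    endloop
  endfacet
  facet normal -0.7735 0.0385 0.6327
    outer loop
      vertex 0.87 18.06 0.00
      vertex 0.46 9.83 0.00
      vertex 13.32 13.32 15.51
    endloop
  endfacet
  facet normal -0.6479 -0.4241 0.6327
    outer loop
      vertex 0.46 9.83 0.00
      vertex 4.97 2.94 0.00
      vertex 13.32 13.32 15.51
    endloop
  endfacet
  facet normal -0.2749 -0.7241 0.6326
    outer loop
      vertex 4.97 2.94 0.00
      vertex 12.66 0.02 0.00
      vertex 13.32 13.32 15.51
    endloop
  endfacet
  facet normal 0.2022 -0.7477 0.6325
    outer loop
      vertex 12.66 0.02 0.00
      vertex 20.61 2.17 0.00
      vertex 13.32 13.32 15.51
    endloop
  endfacet
  facet normal 0.6033 -0.4856 0.6327
    outer loop
      vertex 20.61 2.17 0.00
      vertex 25.77 8.58 0.00
      vertex 13.32 13.32 15.51
    endloop
  endfacet
  facet normal 0.7735 -0.0385 0.6327
    outer loop
      vertex 25.77 8.58 0.00
      vertex 26.18 16.81 0.00
      vertex 13.32 13.32 15.51
    endloop
  endfacet
endsolid part

The G0 Z moves step by Δz≈2.22 mm. The G1 loops shrink linearly with z, so the solid tapers from its base footprint up to z≈15.5. Closing with a flat bottom cap and the tapered top and triangulating gives 18 facets — a regular 10-sided pyramid, base circumscribed radius ≈ 13.3 mm, apex at z ≈ 15.5 mm.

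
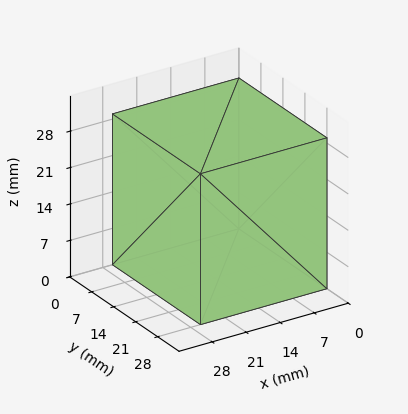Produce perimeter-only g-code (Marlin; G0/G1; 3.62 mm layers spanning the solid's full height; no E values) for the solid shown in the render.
Reading the render: the shape is a rectangular box, roughly 26 × 28 mm footprint and 29 mm tall (dimensions read to the nearest mm from the axis ticks). For the g-code, the solid's height is divided into equal slices at the stated Δz and each level perimeter traced with G1 moves after a G0 lift.

; perimeter-only toolpath
G21 ; units = mm
G90 ; absolute positioning
G28 ; home
; layer 1
G0 Z3.62
G0 X0.00 Y0.00
G1 X26.00 Y0.00
G1 X26.00 Y28.00
G1 X0.00 Y28.00
G1 X0.00 Y0.00
; layer 2
G0 Z7.25
G0 X0.00 Y0.00
G1 X26.00 Y0.00
G1 X26.00 Y28.00
G1 X0.00 Y28.00
G1 X0.00 Y0.00
; layer 3
G0 Z10.88
G0 X0.00 Y0.00
G1 X26.00 Y0.00
G1 X26.00 Y28.00
G1 X0.00 Y28.00
G1 X0.00 Y0.00
; layer 4
G0 Z14.50
G0 X0.00 Y0.00
G1 X26.00 Y0.00
G1 X26.00 Y28.00
G1 X0.00 Y28.00
G1 X0.00 Y0.00
; layer 5
G0 Z18.12
G0 X0.00 Y0.00
G1 X26.00 Y0.00
G1 X26.00 Y28.00
G1 X0.00 Y28.00
G1 X0.00 Y0.00
; layer 6
G0 Z21.75
G0 X0.00 Y0.00
G1 X26.00 Y0.00
G1 X26.00 Y28.00
G1 X0.00 Y28.00
G1 X0.00 Y0.00
; layer 7
G0 Z25.38
G0 X0.00 Y0.00
G1 X26.00 Y0.00
G1 X26.00 Y28.00
G1 X0.00 Y28.00
G1 X0.00 Y0.00
; layer 8
G0 Z29.00
G0 X0.00 Y0.00
G1 X26.00 Y0.00
G1 X26.00 Y28.00
G1 X0.00 Y28.00
G1 X0.00 Y0.00
M2 ; end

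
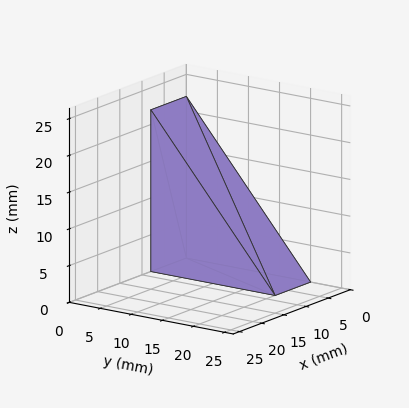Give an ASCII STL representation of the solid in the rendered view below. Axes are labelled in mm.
Reading the render: the shape is a wedge (ramp): 8 × 20 mm base, rising to 22 mm along the y=0 edge and sloping linearly to z=0 at y=20 (dimensions read to the nearest mm from the axis ticks). For the STL, each face is triangulated and given an outward normal.

solid part
  facet normal 0.0000 0.0000 -1.0000
    outer loop
      vertex 8.0 20.0 0.0
      vertex 8.0 0.0 0.0
      vertex 0.0 0.0 0.0
    endloop
  endfacet
  facet normal 0.0000 0.0000 -1.0000
    outer loop
      vertex 0.0 20.0 0.0
      vertex 8.0 20.0 0.0
      vertex 0.0 0.0 0.0
    endloop
  endfacet
  facet normal 0.0000 -1.0000 0.0000
    outer loop
      vertex 0.0 0.0 0.0
      vertex 8.0 0.0 0.0
      vertex 8.0 0.0 22.0
    endloop
  endfacet
  facet normal 0.0000 -1.0000 0.0000
    outer loop
      vertex 0.0 0.0 0.0
      vertex 8.0 0.0 22.0
      vertex 0.0 0.0 22.0
    endloop
  endfacet
  facet normal 0.0000 0.7399 0.6727
    outer loop
      vertex 0.0 0.0 22.0
      vertex 8.0 0.0 22.0
      vertex 8.0 20.0 0.0
    endloop
  endfacet
  facet normal 0.0000 0.7399 0.6727
    outer loop
      vertex 0.0 0.0 22.0
      vertex 8.0 20.0 0.0
      vertex 0.0 20.0 0.0
    endloop
  endfacet
  facet normal -1.0000 0.0000 0.0000
    outer loop
      vertex 0.0 0.0 22.0
      vertex 0.0 20.0 0.0
      vertex 0.0 0.0 0.0
    endloop
  endfacet
  facet normal 1.0000 0.0000 0.0000
    outer loop
      vertex 8.0 0.0 0.0
      vertex 8.0 20.0 0.0
      vertex 8.0 0.0 22.0
    endloop
  endfacet
endsolid part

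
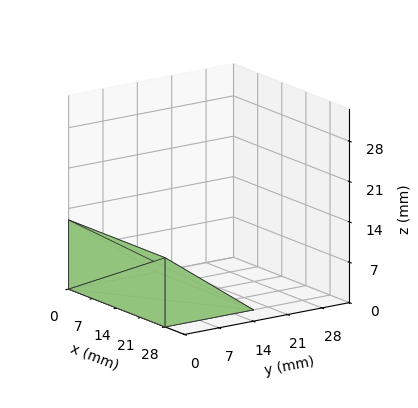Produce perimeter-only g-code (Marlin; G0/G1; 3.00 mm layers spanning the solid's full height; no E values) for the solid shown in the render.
Reading the render: the shape is a wedge (ramp): 28 × 18 mm base, rising to 12 mm along the y=0 edge and sloping linearly to z=0 at y=18 (dimensions read to the nearest mm from the axis ticks). For the g-code, the solid's height is divided into equal slices at the stated Δz and each level perimeter traced with G1 moves after a G0 lift.

; perimeter-only toolpath
G21 ; units = mm
G90 ; absolute positioning
G28 ; home
; layer 1
G0 Z3.00
G0 X0.00 Y0.00
G1 X28.00 Y0.00
G1 X28.00 Y13.50
G1 X0.00 Y13.50
G1 X0.00 Y0.00
; layer 2
G0 Z6.00
G0 X0.00 Y0.00
G1 X28.00 Y0.00
G1 X28.00 Y9.00
G1 X0.00 Y9.00
G1 X0.00 Y0.00
; layer 3
G0 Z9.00
G0 X0.00 Y0.00
G1 X28.00 Y0.00
G1 X28.00 Y4.50
G1 X0.00 Y4.50
G1 X0.00 Y0.00
M2 ; end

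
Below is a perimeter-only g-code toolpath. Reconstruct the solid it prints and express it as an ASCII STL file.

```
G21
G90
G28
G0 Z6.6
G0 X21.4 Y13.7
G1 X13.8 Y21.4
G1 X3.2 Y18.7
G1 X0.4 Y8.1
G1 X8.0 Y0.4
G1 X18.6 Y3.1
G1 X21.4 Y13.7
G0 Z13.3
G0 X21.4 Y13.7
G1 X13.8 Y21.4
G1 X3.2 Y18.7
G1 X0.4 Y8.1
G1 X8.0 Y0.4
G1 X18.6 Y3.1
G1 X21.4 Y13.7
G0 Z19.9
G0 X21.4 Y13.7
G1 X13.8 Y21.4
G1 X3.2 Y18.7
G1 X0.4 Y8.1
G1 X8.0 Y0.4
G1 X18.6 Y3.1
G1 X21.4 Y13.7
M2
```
solid part
  facet normal 0.0000 0.0000 -1.0000
    outer loop
      vertex 3.2 18.7 0.0
      vertex 13.8 21.4 0.0
      vertex 21.4 13.7 0.0
    endloop
  endfacet
  facet normal 0.0000 0.0000 -1.0000
    outer loop
      vertex 0.4 8.1 0.0
      vertex 3.2 18.7 0.0
      vertex 21.4 13.7 0.0
    endloop
  endfacet
  facet normal 0.0000 0.0000 -1.0000
    outer loop
      vertex 8.0 0.4 0.0
      vertex 0.4 8.1 0.0
      vertex 21.4 13.7 0.0
    endloop
  endfacet
  facet normal 0.0000 0.0000 -1.0000
    outer loop
      vertex 18.6 3.1 0.0
      vertex 8.0 0.4 0.0
      vertex 21.4 13.7 0.0
    endloop
  endfacet
  facet normal 0.0000 0.0000 1.0000
    outer loop
      vertex 21.4 13.7 19.9
      vertex 13.8 21.4 19.9
      vertex 3.2 18.7 19.9
    endloop
  endfacet
  facet normal 0.0000 0.0000 1.0000
    outer loop
      vertex 21.4 13.7 19.9
      vertex 3.2 18.7 19.9
      vertex 0.4 8.1 19.9
    endloop
  endfacet
  facet normal 0.0000 0.0000 1.0000
    outer loop
      vertex 21.4 13.7 19.9
      vertex 0.4 8.1 19.9
      vertex 8.0 0.4 19.9
    endloop
  endfacet
  facet normal 0.0000 0.0000 1.0000
    outer loop
      vertex 21.4 13.7 19.9
      vertex 8.0 0.4 19.9
      vertex 18.6 3.1 19.9
    endloop
  endfacet
  facet normal 0.7117 0.7025 0.0000
    outer loop
      vertex 21.4 13.7 0.0
      vertex 13.8 21.4 0.0
      vertex 13.8 21.4 19.9
    endloop
  endfacet
  facet normal 0.7117 0.7025 0.0000
    outer loop
      vertex 21.4 13.7 0.0
      vertex 13.8 21.4 19.9
      vertex 21.4 13.7 19.9
    endloop
  endfacet
  facet normal -0.2468 0.9691 0.0000
    outer loop
      vertex 13.8 21.4 0.0
      vertex 3.2 18.7 0.0
      vertex 3.2 18.7 19.9
    endloop
  endfacet
  facet normal -0.2468 0.9691 0.0000
    outer loop
      vertex 13.8 21.4 0.0
      vertex 3.2 18.7 19.9
      vertex 13.8 21.4 19.9
    endloop
  endfacet
  facet normal -0.9668 0.2554 0.0000
    outer loop
      vertex 3.2 18.7 0.0
      vertex 0.4 8.1 0.0
      vertex 0.4 8.1 19.9
    endloop
  endfacet
  facet normal -0.9668 0.2554 0.0000
    outer loop
      vertex 3.2 18.7 0.0
      vertex 0.4 8.1 19.9
      vertex 3.2 18.7 19.9
    endloop
  endfacet
  facet normal -0.7117 -0.7025 0.0000
    outer loop
      vertex 0.4 8.1 0.0
      vertex 8.0 0.4 0.0
      vertex 8.0 0.4 19.9
    endloop
  endfacet
  facet normal -0.7117 -0.7025 0.0000
    outer loop
      vertex 0.4 8.1 0.0
      vertex 8.0 0.4 19.9
      vertex 0.4 8.1 19.9
    endloop
  endfacet
  facet normal 0.2468 -0.9691 0.0000
    outer loop
      vertex 8.0 0.4 0.0
      vertex 18.6 3.1 0.0
      vertex 18.6 3.1 19.9
    endloop
  endfacet
  facet normal 0.2468 -0.9691 0.0000
    outer loop
      vertex 8.0 0.4 0.0
      vertex 18.6 3.1 19.9
      vertex 8.0 0.4 19.9
    endloop
  endfacet
  facet normal 0.9668 -0.2554 0.0000
    outer loop
      vertex 18.6 3.1 0.0
      vertex 21.4 13.7 0.0
      vertex 21.4 13.7 19.9
    endloop
  endfacet
  facet normal 0.9668 -0.2554 0.0000
    outer loop
      vertex 18.6 3.1 0.0
      vertex 21.4 13.7 19.9
      vertex 18.6 3.1 19.9
    endloop
  endfacet
endsolid part

The G0 Z moves step by Δz≈6.6 mm. Every layer's G1 loop is the same polygon, so the solid is a straight extrusion of it from z=0 to z≈19.9. Closing with flat bottom and top caps and triangulating gives 20 facets — a regular 6-sided prism (a cylinder approximated with 6 flat sides), circumscribed radius ≈ 10.9 mm, height ≈ 19.9 mm.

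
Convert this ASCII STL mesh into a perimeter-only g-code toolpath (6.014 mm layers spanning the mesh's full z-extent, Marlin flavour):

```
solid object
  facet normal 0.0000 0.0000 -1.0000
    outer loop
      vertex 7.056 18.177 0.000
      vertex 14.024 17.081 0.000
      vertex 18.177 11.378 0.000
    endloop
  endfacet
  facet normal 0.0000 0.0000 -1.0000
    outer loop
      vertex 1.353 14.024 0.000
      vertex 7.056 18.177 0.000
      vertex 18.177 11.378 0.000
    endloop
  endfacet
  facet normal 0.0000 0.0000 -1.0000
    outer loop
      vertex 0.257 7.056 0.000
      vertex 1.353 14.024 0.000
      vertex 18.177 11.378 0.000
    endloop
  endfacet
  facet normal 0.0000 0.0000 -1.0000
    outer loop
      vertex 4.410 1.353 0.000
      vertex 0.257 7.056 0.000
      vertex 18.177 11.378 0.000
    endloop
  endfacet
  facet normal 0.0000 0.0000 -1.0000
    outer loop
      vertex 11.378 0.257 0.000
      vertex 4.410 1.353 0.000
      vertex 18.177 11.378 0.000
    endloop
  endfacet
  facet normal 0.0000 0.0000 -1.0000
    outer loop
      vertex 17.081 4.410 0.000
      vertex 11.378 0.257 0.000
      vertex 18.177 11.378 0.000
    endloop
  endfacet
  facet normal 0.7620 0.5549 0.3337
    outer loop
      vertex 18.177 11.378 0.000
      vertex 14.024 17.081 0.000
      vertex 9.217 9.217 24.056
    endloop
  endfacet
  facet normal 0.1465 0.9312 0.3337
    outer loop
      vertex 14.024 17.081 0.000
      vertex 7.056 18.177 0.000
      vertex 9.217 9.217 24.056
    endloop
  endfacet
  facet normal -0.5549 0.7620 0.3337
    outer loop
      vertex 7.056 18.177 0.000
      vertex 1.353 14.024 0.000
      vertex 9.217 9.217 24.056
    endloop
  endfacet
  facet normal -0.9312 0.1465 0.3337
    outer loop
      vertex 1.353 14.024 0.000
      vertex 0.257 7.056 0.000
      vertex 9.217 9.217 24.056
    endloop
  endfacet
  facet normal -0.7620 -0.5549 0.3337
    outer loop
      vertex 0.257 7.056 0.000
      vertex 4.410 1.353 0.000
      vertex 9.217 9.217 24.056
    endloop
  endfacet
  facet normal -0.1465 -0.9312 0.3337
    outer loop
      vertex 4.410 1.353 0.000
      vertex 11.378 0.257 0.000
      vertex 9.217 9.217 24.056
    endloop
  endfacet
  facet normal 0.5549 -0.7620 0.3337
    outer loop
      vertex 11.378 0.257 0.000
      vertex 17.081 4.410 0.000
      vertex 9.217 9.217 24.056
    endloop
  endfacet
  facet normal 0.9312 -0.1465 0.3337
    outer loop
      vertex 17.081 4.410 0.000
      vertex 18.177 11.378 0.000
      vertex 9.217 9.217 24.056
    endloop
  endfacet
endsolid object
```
; perimeter-only toolpath
G21 ; units = mm
G90 ; absolute positioning
G28 ; home
; layer 1
G0 Z6.014
G0 X15.937 Y10.838
G1 X12.822 Y15.115
G1 X7.596 Y15.937
G1 X3.319 Y12.822
G1 X2.497 Y7.596
G1 X5.612 Y3.319
G1 X10.838 Y2.497
G1 X15.115 Y5.612
G1 X15.937 Y10.838
; layer 2
G0 Z12.028
G0 X13.697 Y10.297
G1 X11.620 Y13.149
G1 X8.136 Y13.697
G1 X5.285 Y11.620
G1 X4.737 Y8.136
G1 X6.814 Y5.285
G1 X10.297 Y4.737
G1 X13.149 Y6.814
G1 X13.697 Y10.297
; layer 3
G0 Z18.042
G0 X11.457 Y9.757
G1 X10.419 Y11.183
G1 X8.677 Y11.457
G1 X7.251 Y10.419
G1 X6.977 Y8.677
G1 X8.015 Y7.251
G1 X9.757 Y6.977
G1 X11.183 Y8.015
G1 X11.457 Y9.757
M2 ; end

The solid is a regular 8-sided pyramid, base circumscribed radius ≈ 9.22 mm, apex at z ≈ 24.1 mm. Slicing at Δz = 6.014 mm — 4 equal slices spanning the solid's height, so layer i sits at z = i·h/4 — gives 3 non-empty perimeters. Each is a 8-segment closed polygon; G0 lifts to the layer z and rapids to the start vertex, then G1 traces the edges. The cross-section shrinks linearly with z (the slice at the apex is degenerate and omitted).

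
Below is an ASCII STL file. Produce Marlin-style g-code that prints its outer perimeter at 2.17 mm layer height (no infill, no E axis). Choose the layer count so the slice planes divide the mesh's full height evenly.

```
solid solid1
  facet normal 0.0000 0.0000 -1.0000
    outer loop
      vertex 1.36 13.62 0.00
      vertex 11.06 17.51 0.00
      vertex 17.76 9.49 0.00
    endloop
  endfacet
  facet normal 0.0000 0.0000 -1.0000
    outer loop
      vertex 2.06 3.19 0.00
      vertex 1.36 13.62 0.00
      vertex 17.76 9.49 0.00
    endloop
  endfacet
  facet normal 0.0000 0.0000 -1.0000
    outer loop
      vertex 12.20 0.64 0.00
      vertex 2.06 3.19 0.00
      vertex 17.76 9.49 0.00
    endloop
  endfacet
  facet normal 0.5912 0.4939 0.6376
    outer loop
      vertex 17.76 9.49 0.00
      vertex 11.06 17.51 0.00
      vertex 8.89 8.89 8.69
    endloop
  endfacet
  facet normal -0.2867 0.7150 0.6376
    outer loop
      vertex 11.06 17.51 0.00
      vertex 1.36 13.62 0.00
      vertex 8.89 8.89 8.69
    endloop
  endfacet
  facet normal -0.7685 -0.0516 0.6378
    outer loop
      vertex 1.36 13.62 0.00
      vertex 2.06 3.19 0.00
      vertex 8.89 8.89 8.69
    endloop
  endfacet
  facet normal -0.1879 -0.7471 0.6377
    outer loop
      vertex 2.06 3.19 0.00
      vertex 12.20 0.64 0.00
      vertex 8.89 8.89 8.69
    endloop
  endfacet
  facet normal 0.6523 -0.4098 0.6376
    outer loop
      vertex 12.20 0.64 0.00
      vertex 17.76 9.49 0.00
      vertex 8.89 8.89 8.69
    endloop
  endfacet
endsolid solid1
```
; perimeter-only toolpath
G21 ; units = mm
G90 ; absolute positioning
G28 ; home
; layer 1
G0 Z2.17
G0 X15.54 Y9.34
G1 X10.52 Y15.36
G1 X3.24 Y12.44
G1 X3.77 Y4.62
G1 X11.37 Y2.70
G1 X15.54 Y9.34
; layer 2
G0 Z4.34
G0 X13.33 Y9.19
G1 X9.98 Y13.20
G1 X5.12 Y11.25
G1 X5.48 Y6.04
G1 X10.54 Y4.77
G1 X13.33 Y9.19
; layer 3
G0 Z6.52
G0 X11.11 Y9.04
G1 X9.43 Y11.05
G1 X7.01 Y10.07
G1 X7.18 Y7.47
G1 X9.72 Y6.83
G1 X11.11 Y9.04
M2 ; end

The solid is a regular 5-sided pyramid, base circumscribed radius ≈ 8.89 mm, apex at z ≈ 8.69 mm. Slicing at Δz = 2.17 mm — 4 equal slices spanning the solid's height, so layer i sits at z = i·h/4 — gives 3 non-empty perimeters. Each is a 5-segment closed polygon; G0 lifts to the layer z and rapids to the start vertex, then G1 traces the edges. The cross-section shrinks linearly with z (the slice at the apex is degenerate and omitted).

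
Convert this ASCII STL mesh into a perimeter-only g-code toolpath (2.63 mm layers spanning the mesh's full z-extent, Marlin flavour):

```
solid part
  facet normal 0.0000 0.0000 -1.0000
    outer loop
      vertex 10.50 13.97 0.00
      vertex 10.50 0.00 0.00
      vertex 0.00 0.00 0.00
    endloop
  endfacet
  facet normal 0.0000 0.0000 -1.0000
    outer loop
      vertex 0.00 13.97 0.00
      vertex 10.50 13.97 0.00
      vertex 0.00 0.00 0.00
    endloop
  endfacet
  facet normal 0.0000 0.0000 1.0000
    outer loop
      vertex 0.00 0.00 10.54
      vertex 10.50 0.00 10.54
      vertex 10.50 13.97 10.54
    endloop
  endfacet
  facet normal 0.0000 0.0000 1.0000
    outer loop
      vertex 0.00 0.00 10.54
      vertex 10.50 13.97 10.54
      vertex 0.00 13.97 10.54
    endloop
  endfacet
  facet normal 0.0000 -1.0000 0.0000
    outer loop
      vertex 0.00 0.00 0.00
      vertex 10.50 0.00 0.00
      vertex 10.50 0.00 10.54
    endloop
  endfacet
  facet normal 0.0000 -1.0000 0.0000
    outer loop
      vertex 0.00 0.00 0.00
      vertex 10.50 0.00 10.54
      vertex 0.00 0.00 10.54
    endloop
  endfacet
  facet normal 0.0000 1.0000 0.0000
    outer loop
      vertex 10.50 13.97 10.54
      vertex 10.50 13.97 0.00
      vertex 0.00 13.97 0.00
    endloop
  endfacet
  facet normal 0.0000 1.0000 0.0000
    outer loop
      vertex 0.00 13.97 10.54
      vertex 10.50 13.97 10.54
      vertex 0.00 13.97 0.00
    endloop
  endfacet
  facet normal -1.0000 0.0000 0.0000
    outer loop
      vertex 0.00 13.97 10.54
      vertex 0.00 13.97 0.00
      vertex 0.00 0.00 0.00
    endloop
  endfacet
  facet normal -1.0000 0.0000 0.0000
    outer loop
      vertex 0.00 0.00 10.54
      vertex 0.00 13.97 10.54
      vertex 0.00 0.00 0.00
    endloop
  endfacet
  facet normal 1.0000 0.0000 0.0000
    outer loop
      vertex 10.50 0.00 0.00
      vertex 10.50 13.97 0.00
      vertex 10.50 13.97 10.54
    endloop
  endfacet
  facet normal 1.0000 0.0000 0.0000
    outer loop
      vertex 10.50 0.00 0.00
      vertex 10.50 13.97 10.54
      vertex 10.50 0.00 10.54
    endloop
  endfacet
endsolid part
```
; perimeter-only toolpath
G21 ; units = mm
G90 ; absolute positioning
G28 ; home
; layer 1
G0 Z2.63
G0 X0.00 Y0.00
G1 X10.50 Y0.00
G1 X10.50 Y13.97
G1 X0.00 Y13.97
G1 X0.00 Y0.00
; layer 2
G0 Z5.27
G0 X0.00 Y0.00
G1 X10.50 Y0.00
G1 X10.50 Y13.97
G1 X0.00 Y13.97
G1 X0.00 Y0.00
; layer 3
G0 Z7.90
G0 X0.00 Y0.00
G1 X10.50 Y0.00
G1 X10.50 Y13.97
G1 X0.00 Y13.97
G1 X0.00 Y0.00
; layer 4
G0 Z10.54
G0 X0.00 Y0.00
G1 X10.50 Y0.00
G1 X10.50 Y13.97
G1 X0.00 Y13.97
G1 X0.00 Y0.00
M2 ; end

The solid is a rectangular box, roughly 10.5 × 14 mm footprint and 10.5 mm tall. Slicing at Δz = 2.63 mm — 4 equal slices spanning the solid's height, so layer i sits at z = i·h/4 — gives 4 non-empty perimeters. Each is a 4-segment closed polygon; G0 lifts to the layer z and rapids to the start vertex, then G1 traces the edges.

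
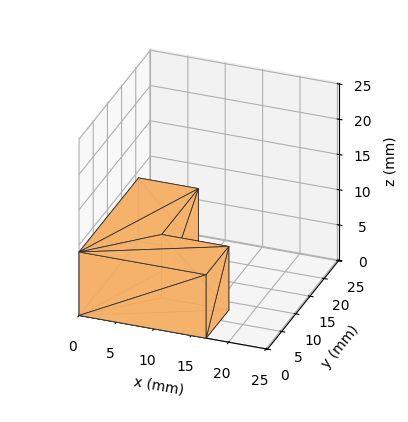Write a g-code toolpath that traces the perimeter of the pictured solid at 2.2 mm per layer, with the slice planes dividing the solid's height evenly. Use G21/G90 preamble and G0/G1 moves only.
Reading the render: the shape is an L-shaped prism: outer 17 × 21 mm, arm thicknesses ≈ 8 mm (horizontal) and 8 mm (vertical), extruded 9 mm in z (dimensions read to the nearest mm from the axis ticks). For the g-code, the solid's height is divided into equal slices at the stated Δz and each level perimeter traced with G1 moves after a G0 lift.

; perimeter-only toolpath
G21 ; units = mm
G90 ; absolute positioning
G28 ; home
; layer 1
G0 Z2.2
G0 X0.0 Y0.0
G1 X17.0 Y0.0
G1 X17.0 Y8.0
G1 X8.0 Y8.0
G1 X8.0 Y21.0
G1 X0.0 Y21.0
G1 X0.0 Y0.0
; layer 2
G0 Z4.5
G0 X0.0 Y0.0
G1 X17.0 Y0.0
G1 X17.0 Y8.0
G1 X8.0 Y8.0
G1 X8.0 Y21.0
G1 X0.0 Y21.0
G1 X0.0 Y0.0
; layer 3
G0 Z6.8
G0 X0.0 Y0.0
G1 X17.0 Y0.0
G1 X17.0 Y8.0
G1 X8.0 Y8.0
G1 X8.0 Y21.0
G1 X0.0 Y21.0
G1 X0.0 Y0.0
; layer 4
G0 Z9.0
G0 X0.0 Y0.0
G1 X17.0 Y0.0
G1 X17.0 Y8.0
G1 X8.0 Y8.0
G1 X8.0 Y21.0
G1 X0.0 Y21.0
G1 X0.0 Y0.0
M2 ; end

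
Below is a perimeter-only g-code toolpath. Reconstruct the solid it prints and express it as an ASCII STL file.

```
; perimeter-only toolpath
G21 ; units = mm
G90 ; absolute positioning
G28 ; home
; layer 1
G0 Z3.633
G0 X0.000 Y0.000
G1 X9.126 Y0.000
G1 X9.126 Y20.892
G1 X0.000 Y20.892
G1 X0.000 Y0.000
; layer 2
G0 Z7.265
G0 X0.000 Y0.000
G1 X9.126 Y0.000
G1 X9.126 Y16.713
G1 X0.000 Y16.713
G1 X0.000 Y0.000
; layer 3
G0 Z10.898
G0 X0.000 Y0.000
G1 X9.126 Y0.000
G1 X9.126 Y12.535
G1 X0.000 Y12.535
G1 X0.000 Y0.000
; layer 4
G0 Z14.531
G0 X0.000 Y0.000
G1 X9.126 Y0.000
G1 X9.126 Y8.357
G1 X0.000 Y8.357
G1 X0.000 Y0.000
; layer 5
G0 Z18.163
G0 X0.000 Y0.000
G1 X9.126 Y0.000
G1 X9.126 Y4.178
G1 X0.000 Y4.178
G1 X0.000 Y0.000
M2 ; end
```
solid part
  facet normal 0.0000 0.0000 -1.0000
    outer loop
      vertex 9.126 25.070 0.000
      vertex 9.126 0.000 0.000
      vertex 0.000 0.000 0.000
    endloop
  endfacet
  facet normal 0.0000 0.0000 -1.0000
    outer loop
      vertex 0.000 25.070 0.000
      vertex 9.126 25.070 0.000
      vertex 0.000 0.000 0.000
    endloop
  endfacet
  facet normal 0.0000 -1.0000 0.0000
    outer loop
      vertex 0.000 0.000 0.000
      vertex 9.126 0.000 0.000
      vertex 9.126 0.000 21.796
    endloop
  endfacet
  facet normal 0.0000 -1.0000 0.0000
    outer loop
      vertex 0.000 0.000 0.000
      vertex 9.126 0.000 21.796
      vertex 0.000 0.000 21.796
    endloop
  endfacet
  facet normal 0.0000 0.6561 0.7547
    outer loop
      vertex 0.000 0.000 21.796
      vertex 9.126 0.000 21.796
      vertex 9.126 25.070 0.000
    endloop
  endfacet
  facet normal 0.0000 0.6561 0.7547
    outer loop
      vertex 0.000 0.000 21.796
      vertex 9.126 25.070 0.000
      vertex 0.000 25.070 0.000
    endloop
  endfacet
  facet normal -1.0000 0.0000 0.0000
    outer loop
      vertex 0.000 0.000 21.796
      vertex 0.000 25.070 0.000
      vertex 0.000 0.000 0.000
    endloop
  endfacet
  facet normal 1.0000 0.0000 0.0000
    outer loop
      vertex 9.126 0.000 0.000
      vertex 9.126 25.070 0.000
      vertex 9.126 0.000 21.796
    endloop
  endfacet
endsolid part

The G0 Z moves step by Δz≈3.633 mm. The G1 loops shrink linearly with z, so the solid tapers from its base footprint up to z≈21.8. Closing with a flat bottom cap and the tapered top and triangulating gives 8 facets — a wedge (ramp): 9.13 × 25.1 mm base, rising to 21.8 mm along the y=0 edge and sloping linearly to z=0 at y=25.1.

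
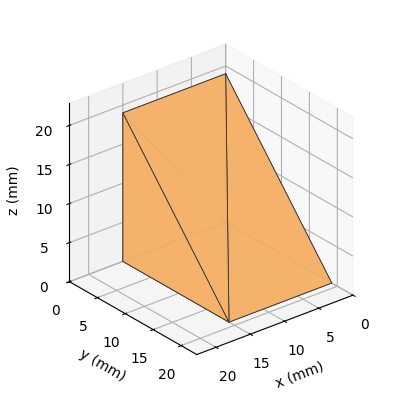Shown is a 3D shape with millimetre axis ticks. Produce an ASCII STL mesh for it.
Reading the render: the shape is a wedge (ramp): 15 × 19 mm base, rising to 19 mm along the y=0 edge and sloping linearly to z=0 at y=19 (dimensions read to the nearest mm from the axis ticks). For the STL, each face is triangulated and given an outward normal.

solid part
  facet normal 0.0000 0.0000 -1.0000
    outer loop
      vertex 15.00 19.00 0.00
      vertex 15.00 0.00 0.00
      vertex 0.00 0.00 0.00
    endloop
  endfacet
  facet normal 0.0000 0.0000 -1.0000
    outer loop
      vertex 0.00 19.00 0.00
      vertex 15.00 19.00 0.00
      vertex 0.00 0.00 0.00
    endloop
  endfacet
  facet normal 0.0000 -1.0000 0.0000
    outer loop
      vertex 0.00 0.00 0.00
      vertex 15.00 0.00 0.00
      vertex 15.00 0.00 19.00
    endloop
  endfacet
  facet normal 0.0000 -1.0000 0.0000
    outer loop
      vertex 0.00 0.00 0.00
      vertex 15.00 0.00 19.00
      vertex 0.00 0.00 19.00
    endloop
  endfacet
  facet normal 0.0000 0.7071 0.7071
    outer loop
      vertex 0.00 0.00 19.00
      vertex 15.00 0.00 19.00
      vertex 15.00 19.00 0.00
    endloop
  endfacet
  facet normal 0.0000 0.7071 0.7071
    outer loop
      vertex 0.00 0.00 19.00
      vertex 15.00 19.00 0.00
      vertex 0.00 19.00 0.00
    endloop
  endfacet
  facet normal -1.0000 0.0000 0.0000
    outer loop
      vertex 0.00 0.00 19.00
      vertex 0.00 19.00 0.00
      vertex 0.00 0.00 0.00
    endloop
  endfacet
  facet normal 1.0000 0.0000 0.0000
    outer loop
      vertex 15.00 0.00 0.00
      vertex 15.00 19.00 0.00
      vertex 15.00 0.00 19.00
    endloop
  endfacet
endsolid part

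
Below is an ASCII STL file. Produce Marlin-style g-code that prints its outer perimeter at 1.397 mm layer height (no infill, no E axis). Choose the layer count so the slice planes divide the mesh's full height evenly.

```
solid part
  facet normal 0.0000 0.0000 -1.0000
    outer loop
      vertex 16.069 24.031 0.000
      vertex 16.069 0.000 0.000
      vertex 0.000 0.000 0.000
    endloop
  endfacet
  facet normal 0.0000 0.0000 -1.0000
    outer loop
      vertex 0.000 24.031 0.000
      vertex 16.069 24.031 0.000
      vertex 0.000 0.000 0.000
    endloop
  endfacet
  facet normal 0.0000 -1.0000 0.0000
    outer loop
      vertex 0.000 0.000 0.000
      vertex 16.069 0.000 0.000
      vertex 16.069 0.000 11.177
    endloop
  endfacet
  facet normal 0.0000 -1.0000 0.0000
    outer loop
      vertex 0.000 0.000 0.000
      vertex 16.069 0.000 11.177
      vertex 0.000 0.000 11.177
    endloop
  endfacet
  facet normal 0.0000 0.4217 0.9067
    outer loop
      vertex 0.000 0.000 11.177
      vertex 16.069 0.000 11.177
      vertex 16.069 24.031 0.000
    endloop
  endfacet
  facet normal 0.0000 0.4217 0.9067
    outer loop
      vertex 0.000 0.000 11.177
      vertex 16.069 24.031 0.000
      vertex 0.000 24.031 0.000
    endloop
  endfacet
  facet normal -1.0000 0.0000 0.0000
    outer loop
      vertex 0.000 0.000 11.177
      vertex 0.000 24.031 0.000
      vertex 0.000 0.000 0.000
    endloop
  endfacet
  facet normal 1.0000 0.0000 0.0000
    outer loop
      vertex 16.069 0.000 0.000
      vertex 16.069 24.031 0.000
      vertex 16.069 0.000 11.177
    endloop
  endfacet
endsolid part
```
; perimeter-only toolpath
G21 ; units = mm
G90 ; absolute positioning
G28 ; home
; layer 1
G0 Z1.397
G0 X0.000 Y0.000
G1 X16.069 Y0.000
G1 X16.069 Y21.027
G1 X0.000 Y21.027
G1 X0.000 Y0.000
; layer 2
G0 Z2.794
G0 X0.000 Y0.000
G1 X16.069 Y0.000
G1 X16.069 Y18.023
G1 X0.000 Y18.023
G1 X0.000 Y0.000
; layer 3
G0 Z4.191
G0 X0.000 Y0.000
G1 X16.069 Y0.000
G1 X16.069 Y15.019
G1 X0.000 Y15.019
G1 X0.000 Y0.000
; layer 4
G0 Z5.588
G0 X0.000 Y0.000
G1 X16.069 Y0.000
G1 X16.069 Y12.015
G1 X0.000 Y12.015
G1 X0.000 Y0.000
; layer 5
G0 Z6.986
G0 X0.000 Y0.000
G1 X16.069 Y0.000
G1 X16.069 Y9.012
G1 X0.000 Y9.012
G1 X0.000 Y0.000
; layer 6
G0 Z8.383
G0 X0.000 Y0.000
G1 X16.069 Y0.000
G1 X16.069 Y6.008
G1 X0.000 Y6.008
G1 X0.000 Y0.000
; layer 7
G0 Z9.780
G0 X0.000 Y0.000
G1 X16.069 Y0.000
G1 X16.069 Y3.004
G1 X0.000 Y3.004
G1 X0.000 Y0.000
M2 ; end

The solid is a wedge (ramp): 16.1 × 24 mm base, rising to 11.2 mm along the y=0 edge and sloping linearly to z=0 at y=24. Slicing at Δz = 1.397 mm — 8 equal slices spanning the solid's height, so layer i sits at z = i·h/8 — gives 7 non-empty perimeters. Each is a 4-segment closed polygon; G0 lifts to the layer z and rapids to the start vertex, then G1 traces the edges. The cross-section shrinks linearly with z (the slice at the apex is degenerate and omitted).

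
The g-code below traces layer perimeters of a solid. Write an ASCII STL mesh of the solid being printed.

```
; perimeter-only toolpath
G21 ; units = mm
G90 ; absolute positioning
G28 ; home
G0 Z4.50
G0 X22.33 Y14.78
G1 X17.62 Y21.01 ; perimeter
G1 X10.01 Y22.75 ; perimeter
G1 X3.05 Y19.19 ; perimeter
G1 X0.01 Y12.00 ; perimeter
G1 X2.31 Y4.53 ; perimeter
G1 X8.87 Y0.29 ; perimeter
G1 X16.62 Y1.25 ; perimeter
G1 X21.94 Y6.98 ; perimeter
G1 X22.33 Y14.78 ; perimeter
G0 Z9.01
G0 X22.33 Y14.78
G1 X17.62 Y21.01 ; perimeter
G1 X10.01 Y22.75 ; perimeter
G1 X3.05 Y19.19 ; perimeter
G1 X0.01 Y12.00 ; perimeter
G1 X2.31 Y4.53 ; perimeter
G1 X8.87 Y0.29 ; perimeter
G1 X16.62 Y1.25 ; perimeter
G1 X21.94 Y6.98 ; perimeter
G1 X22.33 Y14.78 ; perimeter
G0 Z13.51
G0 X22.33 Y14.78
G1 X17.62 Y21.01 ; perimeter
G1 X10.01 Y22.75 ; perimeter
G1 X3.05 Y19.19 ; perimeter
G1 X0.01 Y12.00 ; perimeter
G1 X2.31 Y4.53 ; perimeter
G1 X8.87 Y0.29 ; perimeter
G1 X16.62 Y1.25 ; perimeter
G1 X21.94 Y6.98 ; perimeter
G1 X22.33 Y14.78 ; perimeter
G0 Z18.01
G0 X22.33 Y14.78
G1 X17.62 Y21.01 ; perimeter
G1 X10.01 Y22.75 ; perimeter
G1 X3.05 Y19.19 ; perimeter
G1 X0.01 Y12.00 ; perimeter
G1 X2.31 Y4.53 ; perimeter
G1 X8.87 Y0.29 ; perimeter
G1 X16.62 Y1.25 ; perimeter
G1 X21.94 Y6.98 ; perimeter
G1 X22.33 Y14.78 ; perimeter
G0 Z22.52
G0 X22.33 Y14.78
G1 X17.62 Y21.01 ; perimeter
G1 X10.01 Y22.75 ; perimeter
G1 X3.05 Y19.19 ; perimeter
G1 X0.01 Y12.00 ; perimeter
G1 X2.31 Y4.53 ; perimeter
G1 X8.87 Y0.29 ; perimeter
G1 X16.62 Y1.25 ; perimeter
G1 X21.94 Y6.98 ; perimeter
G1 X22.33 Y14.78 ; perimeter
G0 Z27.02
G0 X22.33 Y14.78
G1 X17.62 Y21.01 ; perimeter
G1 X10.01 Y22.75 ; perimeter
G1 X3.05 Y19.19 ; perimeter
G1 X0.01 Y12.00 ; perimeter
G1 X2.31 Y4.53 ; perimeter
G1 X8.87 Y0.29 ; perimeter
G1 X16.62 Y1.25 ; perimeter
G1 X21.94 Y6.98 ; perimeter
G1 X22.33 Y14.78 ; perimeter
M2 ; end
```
solid part
  facet normal 0.0000 0.0000 -1.0000
    outer loop
      vertex 10.01 22.75 0.00
      vertex 17.62 21.01 0.00
      vertex 22.33 14.78 0.00
    endloop
  endfacet
  facet normal 0.0000 0.0000 -1.0000
    outer loop
      vertex 3.05 19.19 0.00
      vertex 10.01 22.75 0.00
      vertex 22.33 14.78 0.00
    endloop
  endfacet
  facet normal 0.0000 0.0000 -1.0000
    outer loop
      vertex 0.01 12.00 0.00
      vertex 3.05 19.19 0.00
      vertex 22.33 14.78 0.00
    endloop
  endfacet
  facet normal 0.0000 0.0000 -1.0000
    outer loop
      vertex 2.31 4.53 0.00
      vertex 0.01 12.00 0.00
      vertex 22.33 14.78 0.00
    endloop
  endfacet
  facet normal 0.0000 0.0000 -1.0000
    outer loop
      vertex 8.87 0.29 0.00
      vertex 2.31 4.53 0.00
      vertex 22.33 14.78 0.00
    endloop
  endfacet
  facet normal 0.0000 0.0000 -1.0000
    outer loop
      vertex 16.62 1.25 0.00
      vertex 8.87 0.29 0.00
      vertex 22.33 14.78 0.00
    endloop
  endfacet
  facet normal 0.0000 0.0000 -1.0000
    outer loop
      vertex 21.94 6.98 0.00
      vertex 16.62 1.25 0.00
      vertex 22.33 14.78 0.00
    endloop
  endfacet
  facet normal 0.0000 0.0000 1.0000
    outer loop
      vertex 22.33 14.78 27.02
      vertex 17.62 21.01 27.02
      vertex 10.01 22.75 27.02
    endloop
  endfacet
  facet normal 0.0000 0.0000 1.0000
    outer loop
      vertex 22.33 14.78 27.02
      vertex 10.01 22.75 27.02
      vertex 3.05 19.19 27.02
    endloop
  endfacet
  facet normal 0.0000 0.0000 1.0000
    outer loop
      vertex 22.33 14.78 27.02
      vertex 3.05 19.19 27.02
      vertex 0.01 12.00 27.02
    endloop
  endfacet
  facet normal 0.0000 0.0000 1.0000
    outer loop
      vertex 22.33 14.78 27.02
      vertex 0.01 12.00 27.02
      vertex 2.31 4.53 27.02
    endloop
  endfacet
  facet normal 0.0000 0.0000 1.0000
    outer loop
      vertex 22.33 14.78 27.02
      vertex 2.31 4.53 27.02
      vertex 8.87 0.29 27.02
    endloop
  endfacet
  facet normal 0.0000 0.0000 1.0000
    outer loop
      vertex 22.33 14.78 27.02
      vertex 8.87 0.29 27.02
      vertex 16.62 1.25 27.02
    endloop
  endfacet
  facet normal 0.0000 0.0000 1.0000
    outer loop
      vertex 22.33 14.78 27.02
      vertex 16.62 1.25 27.02
      vertex 21.94 6.98 27.02
    endloop
  endfacet
  facet normal 0.7977 0.6031 0.0000
    outer loop
      vertex 22.33 14.78 0.00
      vertex 17.62 21.01 0.00
      vertex 17.62 21.01 27.02
    endloop
  endfacet
  facet normal 0.7977 0.6031 0.0000
    outer loop
      vertex 22.33 14.78 0.00
      vertex 17.62 21.01 27.02
      vertex 22.33 14.78 27.02
    endloop
  endfacet
  facet normal 0.2229 0.9748 0.0000
    outer loop
      vertex 17.62 21.01 0.00
      vertex 10.01 22.75 0.00
      vertex 10.01 22.75 27.02
    endloop
  endfacet
  facet normal 0.2229 0.9748 0.0000
    outer loop
      vertex 17.62 21.01 0.00
      vertex 10.01 22.75 27.02
      vertex 17.62 21.01 27.02
    endloop
  endfacet
  facet normal -0.4554 0.8903 0.0000
    outer loop
      vertex 10.01 22.75 0.00
      vertex 3.05 19.19 0.00
      vertex 3.05 19.19 27.02
    endloop
  endfacet
  facet normal -0.4554 0.8903 0.0000
    outer loop
      vertex 10.01 22.75 0.00
      vertex 3.05 19.19 27.02
      vertex 10.01 22.75 27.02
    endloop
  endfacet
  facet normal -0.9211 0.3894 0.0000
    outer loop
      vertex 3.05 19.19 0.00
      vertex 0.01 12.00 0.00
      vertex 0.01 12.00 27.02
    endloop
  endfacet
  facet normal -0.9211 0.3894 0.0000
    outer loop
      vertex 3.05 19.19 0.00
      vertex 0.01 12.00 27.02
      vertex 3.05 19.19 27.02
    endloop
  endfacet
  facet normal -0.9557 -0.2943 0.0000
    outer loop
      vertex 0.01 12.00 0.00
      vertex 2.31 4.53 0.00
      vertex 2.31 4.53 27.02
    endloop
  endfacet
  facet normal -0.9557 -0.2943 0.0000
    outer loop
      vertex 0.01 12.00 0.00
      vertex 2.31 4.53 27.02
      vertex 0.01 12.00 27.02
    endloop
  endfacet
  facet normal -0.5428 -0.8398 0.0000
    outer loop
      vertex 2.31 4.53 0.00
      vertex 8.87 0.29 0.00
      vertex 8.87 0.29 27.02
    endloop
  endfacet
  facet normal -0.5428 -0.8398 0.0000
    outer loop
      vertex 2.31 4.53 0.00
      vertex 8.87 0.29 27.02
      vertex 2.31 4.53 27.02
    endloop
  endfacet
  facet normal 0.1229 -0.9924 0.0000
    outer loop
      vertex 8.87 0.29 0.00
      vertex 16.62 1.25 0.00
      vertex 16.62 1.25 27.02
    endloop
  endfacet
  facet normal 0.1229 -0.9924 0.0000
    outer loop
      vertex 8.87 0.29 0.00
      vertex 16.62 1.25 27.02
      vertex 8.87 0.29 27.02
    endloop
  endfacet
  facet normal 0.7328 -0.6804 0.0000
    outer loop
      vertex 16.62 1.25 0.00
      vertex 21.94 6.98 0.00
      vertex 21.94 6.98 27.02
    endloop
  endfacet
  facet normal 0.7328 -0.6804 0.0000
    outer loop
      vertex 16.62 1.25 0.00
      vertex 21.94 6.98 27.02
      vertex 16.62 1.25 27.02
    endloop
  endfacet
  facet normal 0.9988 -0.0499 0.0000
    outer loop
      vertex 21.94 6.98 0.00
      vertex 22.33 14.78 0.00
      vertex 22.33 14.78 27.02
    endloop
  endfacet
  facet normal 0.9988 -0.0499 0.0000
    outer loop
      vertex 21.94 6.98 0.00
      vertex 22.33 14.78 27.02
      vertex 21.94 6.98 27.02
    endloop
  endfacet
endsolid part

The G0 Z moves step by Δz≈4.50 mm. Every layer's G1 loop is the same polygon, so the solid is a straight extrusion of it from z=0 to z≈27. Closing with flat bottom and top caps and triangulating gives 32 facets — a regular 9-sided prism (a cylinder approximated with 9 flat sides), circumscribed radius ≈ 11.4 mm, height ≈ 27 mm.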